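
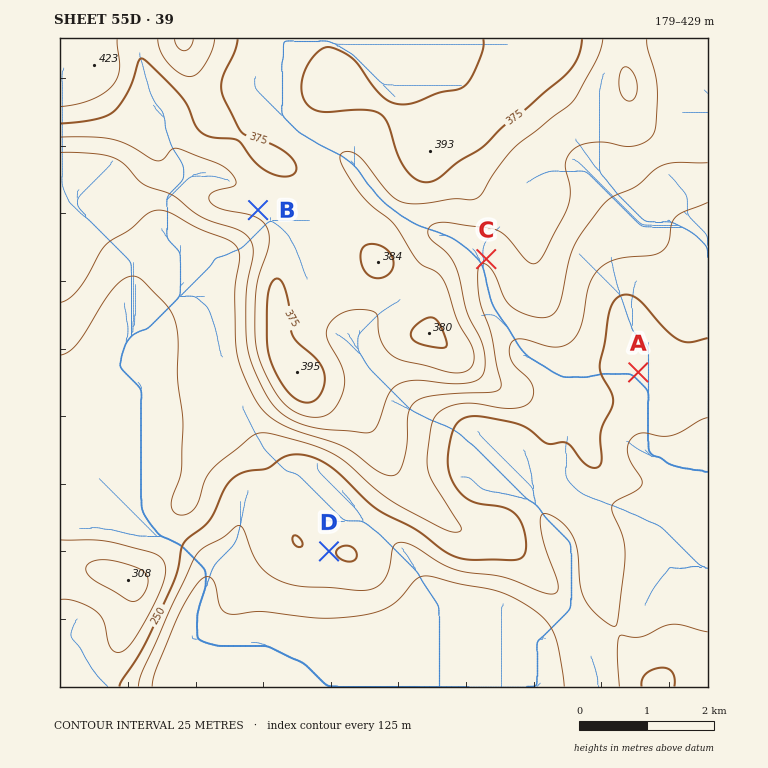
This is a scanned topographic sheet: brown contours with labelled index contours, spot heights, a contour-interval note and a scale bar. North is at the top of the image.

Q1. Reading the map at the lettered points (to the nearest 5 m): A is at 235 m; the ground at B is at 350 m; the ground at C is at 300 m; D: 250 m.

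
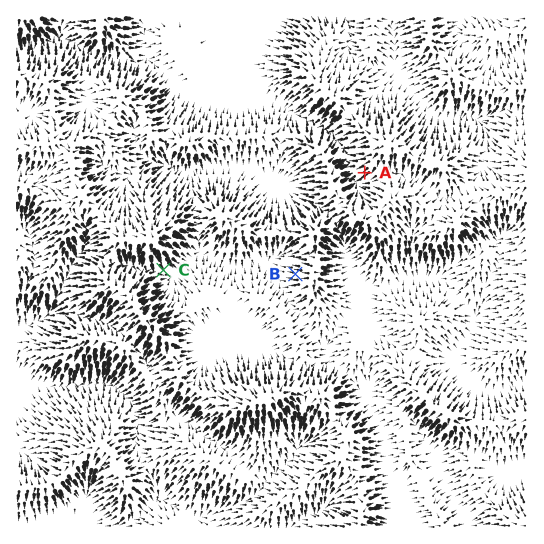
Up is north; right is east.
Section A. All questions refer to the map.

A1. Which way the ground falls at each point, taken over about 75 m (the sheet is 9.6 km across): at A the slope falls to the SW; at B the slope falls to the W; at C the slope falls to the SE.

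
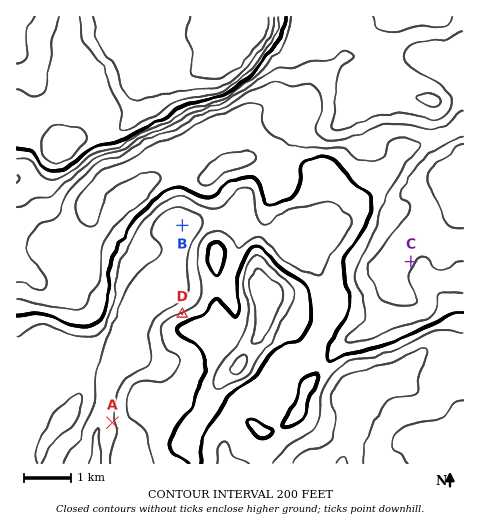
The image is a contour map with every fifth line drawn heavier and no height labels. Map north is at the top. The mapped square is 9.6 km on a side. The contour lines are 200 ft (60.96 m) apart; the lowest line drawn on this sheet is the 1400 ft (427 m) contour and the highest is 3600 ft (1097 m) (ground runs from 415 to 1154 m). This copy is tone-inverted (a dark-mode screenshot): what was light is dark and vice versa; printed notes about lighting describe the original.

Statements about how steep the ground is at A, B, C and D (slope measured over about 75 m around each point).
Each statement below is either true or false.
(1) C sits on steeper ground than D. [false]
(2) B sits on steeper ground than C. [false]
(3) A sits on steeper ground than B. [true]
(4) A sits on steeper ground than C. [true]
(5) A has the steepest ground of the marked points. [false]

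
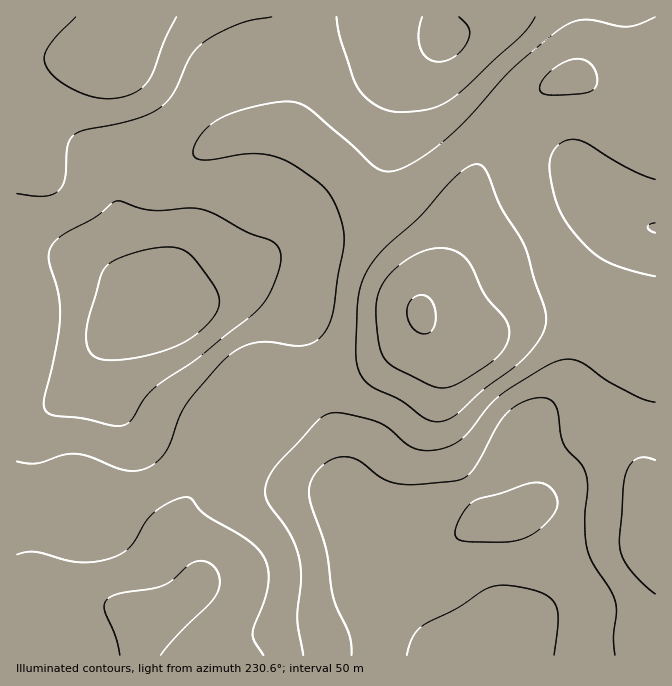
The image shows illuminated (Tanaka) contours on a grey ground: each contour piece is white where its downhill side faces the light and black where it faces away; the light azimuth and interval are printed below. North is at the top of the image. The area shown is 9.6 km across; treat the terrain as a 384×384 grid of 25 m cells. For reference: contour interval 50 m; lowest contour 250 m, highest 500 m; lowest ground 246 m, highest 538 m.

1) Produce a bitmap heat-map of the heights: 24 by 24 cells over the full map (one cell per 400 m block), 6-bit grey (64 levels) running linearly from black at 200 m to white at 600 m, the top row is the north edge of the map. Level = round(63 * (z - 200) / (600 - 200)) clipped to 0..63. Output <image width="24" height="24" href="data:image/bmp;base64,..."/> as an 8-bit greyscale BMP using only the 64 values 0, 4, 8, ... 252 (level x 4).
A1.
<image width="24" height="24" href="data:image/bmp;base64,Qk12BgAAAAAAADYEAAAoAAAAGAAAABgAAAABAAgAAAAAAEACAAATCwAAEwsAAAABAAAAAAAAAAAAAAEBAQACAgIAAwMDAAQEBAAFBQUABgYGAAcHBwAICAgACQkJAAoKCgALCwsADAwMAA0NDQAODg4ADw8PABAQEAAREREAEhISABMTEwAUFBQAFRUVABYWFgAXFxcAGBgYABkZGQAaGhoAGxsbABwcHAAdHR0AHh4eAB8fHwAgICAAISEhACIiIgAjIyMAJCQkACUlJQAmJiYAJycnACgoKAApKSkAKioqACsrKwAsLCwALS0tAC4uLgAvLy8AMDAwADExMQAyMjIAMzMzADQ0NAA1NTUANjY2ADc3NwA4ODgAOTk5ADo6OgA7OzsAPDw8AD09PQA+Pj4APz8/AEBAQABBQUEAQkJCAENDQwBEREQARUVFAEZGRgBHR0cASEhIAElJSQBKSkoAS0tLAExMTABNTU0ATk5OAE9PTwBQUFAAUVFRAFJSUgBTU1MAVFRUAFVVVQBWVlYAV1dXAFhYWABZWVkAWlpaAFtbWwBcXFwAXV1dAF5eXgBfX18AYGBgAGFhYQBiYmIAY2NjAGRkZABlZWUAZmZmAGdnZwBoaGgAaWlpAGpqagBra2sAbGxsAG1tbQBubm4Ab29vAHBwcABxcXEAcnJyAHNzcwB0dHQAdXV1AHZ2dgB3d3cAeHh4AHl5eQB6enoAe3t7AHx8fAB9fX0Afn5+AH9/fwCAgIAAgYGBAIKCggCDg4MAhISEAIWFhQCGhoYAh4eHAIiIiACJiYkAioqKAIuLiwCMjIwAjY2NAI6OjgCPj48AkJCQAJGRkQCSkpIAk5OTAJSUlACVlZUAlpaWAJeXlwCYmJgAmZmZAJqamgCbm5sAnJycAJ2dnQCenp4An5+fAKCgoAChoaEAoqKiAKOjowCkpKQApaWlAKampgCnp6cAqKioAKmpqQCqqqoAq6urAKysrACtra0Arq6uAK+vrwCwsLAAsbGxALKysgCzs7MAtLS0ALW1tQC2trYAt7e3ALi4uAC5ubkAurq6ALu7uwC8vLwAvb29AL6+vgC/v78AwMDAAMHBwQDCwsIAw8PDAMTExADFxcUAxsbGAMfHxwDIyMgAycnJAMrKygDLy8sAzMzMAM3NzQDOzs4Az8/PANDQ0ADR0dEA0tLSANPT0wDU1NQA1dXVANbW1gDX19cA2NjYANnZ2QDa2toA29vbANzc3ADd3d0A3t7eAN/f3wDg4OAA4eHhAOLi4gDj4+MA5OTkAOXl5QDm5uYA5+fnAOjo6ADp6ekA6urqAOvr6wDs7OwA7e3tAO7u7gDv7+8A8PDwAPHx8QDy8vIA8/PzAPT09AD19fUA9vb2APf39wD4+PgA+fn5APr6+gD7+/sA/Pz8AP39/QD+/v4A////AFhYVEQ4PEhUXGR4kJyouMjQ0MzEuKyckFhYTEA0NDxIWGR8lKCstLjAyMjEvKycjFhUTERAPDhAUGB4lKisrKiwvMC8uKyYhFxcXFxUTEBEUGB8mKikpKCkrLCwrKCIdGRoaGRgWFBUYGyEnKSkoKCcnJygpJyEbGxwbGhkYFxkcHyQoKikpKSgnJiYoJyEcHR0cHR0bGRkbICUoKSgnJycoKCcoJyIdISAgISIfGxkaHSImJyUiISMnKikoJiMgJCUlJyYiHRkZGh0hIiEdGhwjKionJSMiJSgpKSgkHxoYGRweHRsYFBUcJCgmJCIgIyksLSspJB4aGx0dGhURDg4TGiEjIR4cIyguMTEwLCUfHh8eGRELCQoMEhkdHRsaJCcuMjQ1Mi0nJCIgGhAJCAoMEBYaGxoaJSctMTM0My8rJyUiGxEKCAsPExcbHBscJygsMDEyMS0qKCYiHRUODA0RFRgcHh8gJygqLC0uLisoJyYiHxoVERETFhodICMlJCQmKCkpKSgmJSQhHx0aFhUVGBwfIyUmHh8kJyYkJCQjIyEgHx4dGhcXGh0hIyMiGx4jJiYjICAgIB8fHyAgHhoYGx4gISAeGx0gIiQjIR8eHh4fICMkIh4aGhwfHhwbGxsbGx0gIiEgHx8hJCcoJyQeGhkaGhobGRgWFRYbISQjISEjJykrLCokHRkXFxobGBcWFBQZHyMjIyIlKCotLy8rJB0ZGRscGBgXFRQWGx8gISIlKCsuMDAuKyUfHh8fA=="/>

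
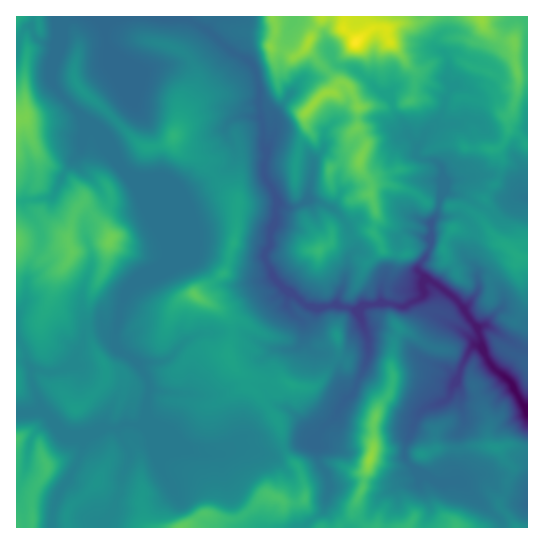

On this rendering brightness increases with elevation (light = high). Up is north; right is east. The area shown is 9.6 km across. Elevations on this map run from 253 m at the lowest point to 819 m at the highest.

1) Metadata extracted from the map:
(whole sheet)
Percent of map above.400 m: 96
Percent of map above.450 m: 87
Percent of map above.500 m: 63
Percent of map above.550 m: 36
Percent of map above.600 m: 19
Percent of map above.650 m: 8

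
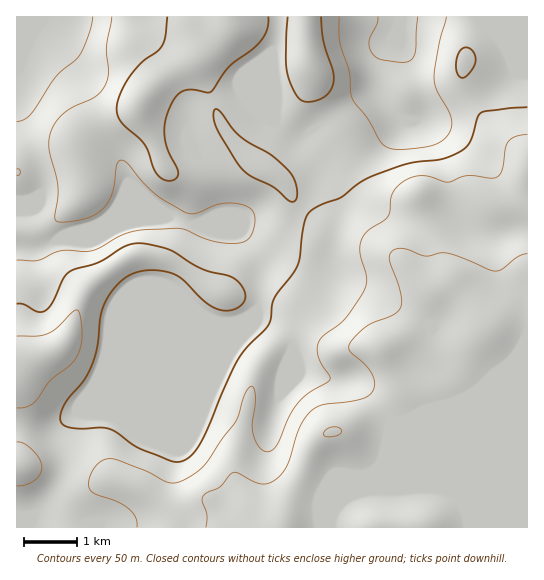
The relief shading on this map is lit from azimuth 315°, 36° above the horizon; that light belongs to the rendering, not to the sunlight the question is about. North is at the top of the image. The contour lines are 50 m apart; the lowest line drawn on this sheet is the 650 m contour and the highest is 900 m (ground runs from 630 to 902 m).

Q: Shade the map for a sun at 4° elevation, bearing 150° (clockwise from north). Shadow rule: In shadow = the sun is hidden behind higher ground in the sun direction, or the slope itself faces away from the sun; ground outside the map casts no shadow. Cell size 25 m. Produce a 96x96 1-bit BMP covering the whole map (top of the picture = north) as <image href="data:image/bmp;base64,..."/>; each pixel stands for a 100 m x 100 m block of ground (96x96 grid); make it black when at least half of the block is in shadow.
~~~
<image width="96" height="96" href="data:image/bmp;base64,Qk2+BAAAAAAAAD4AAAAoAAAAYAAAAGAAAAABAAEAAAAAAIAEAAATCwAAEwsAAAIAAAAAAAAA////AAAAAAAAAAAAAAAAAAAAAAAAAAAAAAAAAAAAAAAAAAAAAAAAAOBAAAAAAAAAAAAAAfDgAAAAAAAAAAAAAMAAAAAAAAAAAAAAAAAAAAAAAAADwACAAAAAAAAAAAAH8AHAAAAAAAAAAAAP+APgAAAAAAAAAAAP/APwAAAAAAAAAAH//APwAAAAAAAAAAf//gfwAAAAAAAAAw///wf4AAAAAAAAB8///wf4AAAAAAAAB9///wf8AAAAAAAAB9///4f8AAAAAAAAD55//4f+AAAAAAAAD4h//4f/AAAAAAAADwA//4P/gAAAAAAADgAf/4P/wAAAAAAAAAAP/4P/+AAAAAAAAAAD/4P//gAAAAAAAAAB/4P//4AAAAAAAAAA/8H//8AAAAAAAAAA/8H//+AAAAAAAAAAP+H//+AAAAAAAAAAD+H//8AAAAAAAAAAB+H//4AAAAAAAAAAB/H//wAAAAAAAAAAA/H/+AAAAAAAAAAAA/j/wAAAAAAAAAAAA/j/gAAAAAAAAAAAAfz/AAAAAAAAAAAAAf5+AAAAAAD+AAAAAP88fgAAAAD/AAAAAP8A/+AAAAD/gAAAAH+A//AAAAD/wAAAAB8B//wAAAD/wAAAAA8B//4AAAD/wAAAAAAB//wAAAD/4AAAAAAB//gAAAD/4AAAAAAB//gAAAD/4AAAAAAB//AAAAD/4AAAAAAA/+AAAAB/8AAAAAAA/+AAAAB/+AAAAADA/8AAAAA//AAAAADA/4AAAAD//gAAAADA/wAAAAD//4AAAAAAfgAAAAD//8AAAAAAOAAAAAD//+AAAwAAAAAAADz///gAB8AAAAAAAD/////4D8AAAA4AAH8////+D4AAAH8AAD8P///+AAAAAf+AAD4H///+AAAAA/8AAAwD///8AAAAA/8AAAAAH//4AAAAA/4AAAAAA//gAAAAA/wAAAAAAf+AAAAAA/gAAAAAAHwAAAAAA/AAAAAAAAAAAAAAA+AAAAAAAAAAAAAAA+8AAAAAAAAAAAAAA//AAAAAAAAAAAAAAf/wAAAAAAAAAAAAAH/8AAAAAAAAAAAAAH///AAAAAAAAAAAAH///gAAAAAAAAAAAH///gAAAAAAAAAAAH///AAAAAAAAAAAAH///AAAAAAAAAAAAH///AYAAAAAAAAAAH///A+IAAAAAAAAAH///B/+AAAAAAAAAH///D//AAAAAAAAAH//+H9/gAAAAAAAAH//8H9/wAAAAAAAAH//wP9/4AAAAAAAAH//gP9///AAAAAAAP//APx///gAAAAAAP/8APh///wAAAAAAP/wAHA///4AAAAAAHwAAAA///8AAAAAAHAAAAA///8AAAAAAAAGAAAf//8AAAAAAAAPAAAAH/4AAAAAAAAfgAAAH/gAAAAAAAAfgAAAH+AAAAAAAAAfwAAAH8AAAAAAAAAfwAAAH8AAAAAAAAAf4AAAH+AAAAAAAAAf4AAAH+AAAAAAAAA/8AAAH/AAAAAAAAA/4AAAP+AAAAAAAAA/4AAAP+AAAAAAAAA/wAA="/>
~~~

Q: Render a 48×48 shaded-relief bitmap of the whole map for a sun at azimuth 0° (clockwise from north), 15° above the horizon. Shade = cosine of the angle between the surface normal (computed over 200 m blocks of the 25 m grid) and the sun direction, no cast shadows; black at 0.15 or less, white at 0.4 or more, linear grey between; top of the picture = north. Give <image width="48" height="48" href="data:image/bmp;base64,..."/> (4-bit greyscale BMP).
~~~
<image width="48" height="48" href="data:image/bmp;base64,Qk32BAAAAAAAAHYAAAAoAAAAMAAAADAAAAABAAQAAAAAAIAEAAATCwAAEwsAABAAAAAAAAAAAAAAABEREQAiIiIAMzMzAERERABVVVUAZmZmAHd3dwCIiIgAmZmZAKqqqgC7u7sAzMzMAN3d3QDu7u4A////AGZ3ZmZmZVZ3Znd3eIh3d3mqqqqph3d3d2ZnZmVVVVZ3Znd3iIh3d3iqqqqph3d3dzRWdlRERGeYd3d4mZh2d3iZmZmZh3d3dxJGd2VEVoq7uYeJqqh2Z3d3d3d3d3d3dyJGeHdmibze7KiJu7l1ZmZnd3d3d3d3d1VniIiZvd3e7bmau7p1VVVmd3d3d3d3d5mYiJqs3ty7zLqaq7p1Q0RWd3d3d3d3d6qpiau826l3m7upmqqGQzRWd3d3d3d3d5mYmavLqHd3ebupiJqoZVVmZ3d3d3d3d3ZniZqpd3d3eKqYd5q7qYh3d3d3d3d3d0RFeIh3d3d3d5mHZ4rN3cuYdmZnd3d3dzM0Vnd3d3d3d4mHZorO/+25dmZmZnd3dzQzNGd3d3d3d3mYdni97t25dmZmZmd3d1RCIkZ3d3d3d3mpdmeaqpmHZnd3ZmZ3d2VCETZ3d3d3d3eqhmd3ZUREVnd3dmZmd3ZTIjV3d3d3d3ebl2ZmUyIjRmZ3ZlVWZ5mGQ0V3d3d3d3eKuXZmZlRFZmZ3dmVVZ8zLhlVnd3d3d3d4uodnmqmJh3d3d2VVZt3tuGZnd3d3d3Z3mpd4q8y7qYd3d3dmZrzMuWVnd3d3dmVWeId4mru7updmZ3iId5mauWRXd3d3ZUNFZ3d4maq6mHZVZ4iYh4iJqXRGd3d2VEVWeIiIiJmph2ZVZ4iYh5mImpY0VmZlVniIiZmIiIiHdmZ3d4iId7upq8pjNERFaJqpmZmHd3dmVWeIiIiYd8y7zf62MzRXmru6mIh3ZmVVVniZmaqpiKqr3v/8l3iau8y6h3d2ZmZWeJmZq7u6qmZ4qqvv/t3cy7qqh2Z2Znd4qqmZu7qqq2ZmZmec//7bqYiIh2Z3d3iau6maqph3iYiGQ0Vnmqqodnd3d2Znd4mqqoiJmHZVZ4iHUiNWd3ZURFZlVVVniImZh2Z4h2VWZmZ3ZUNGd2MSIzMzM0VniIiZh2Z3d2Z3dlZmZmZWdiACMyIhEkZ3iIiZqpmIh3iZdlVmZ3dmZAEkVEMyNFd3eIiazd3LqZqpdndlZnd2UyRnZlVFVniHd4ib3v/+zLuodohlZndlQ0eIdmVmeIiHd3iaz///7cqHeKh2Z3dkI1d3dmZniIiId3eJvf//7Kh3mqmHd3ZTEld3ZmZ4iId3d3eJq83cupiJq6qZmHZSElZmZmd4h3ZWd3iZqZmZiIiazKqqqZdkNFVmZmd4d3ZUVomqmGZmVWirzImqqqmHZlVWZneHd3ZTNXm6hlVDNGiqu4iaq7qpmGVVVWd3d3ZDI2ipdmZTNGeJmneJqqqZqodURFZ3d2VDNGeHd4dkRWZ3iHeImZh4mphkM0RWd2VEV4h3eJmGZmZnd3d4iYdmeJmGVEM0ZmZWiZmHiJiId2Z3d3d4iIdmeIiHdlMiRmZ3mZmHeIeIiIiHd3d3iIh3eIh3d2QyNWd4iId3d3d4mZmHd3d3eIiIiId3d2VVRWd3d3ZmZ3d4mZh3d3d3d4iIiId2d2ZmVmd3d2ZmZnd4mZh3dw=="/>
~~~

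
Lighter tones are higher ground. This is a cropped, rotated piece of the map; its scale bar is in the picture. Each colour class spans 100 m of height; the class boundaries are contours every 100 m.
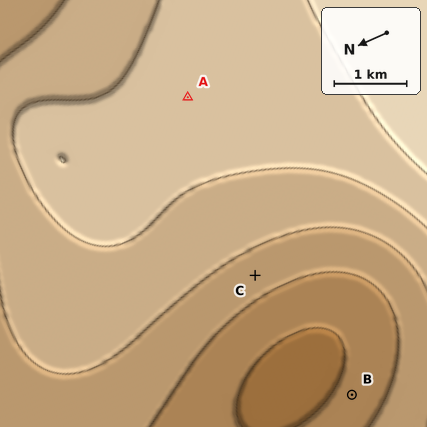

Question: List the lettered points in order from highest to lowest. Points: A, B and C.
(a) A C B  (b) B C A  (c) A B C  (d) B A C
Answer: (a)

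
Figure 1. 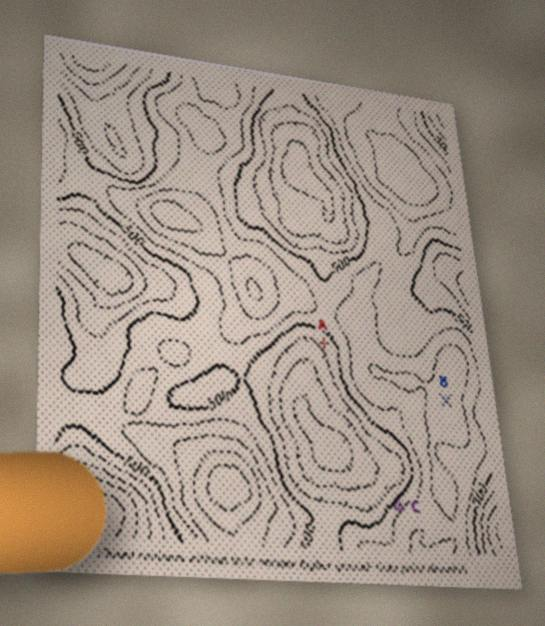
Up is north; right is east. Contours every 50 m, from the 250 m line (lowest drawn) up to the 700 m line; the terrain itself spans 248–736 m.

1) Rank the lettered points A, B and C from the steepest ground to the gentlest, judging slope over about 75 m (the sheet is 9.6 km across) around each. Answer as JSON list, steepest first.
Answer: ["C", "A", "B"]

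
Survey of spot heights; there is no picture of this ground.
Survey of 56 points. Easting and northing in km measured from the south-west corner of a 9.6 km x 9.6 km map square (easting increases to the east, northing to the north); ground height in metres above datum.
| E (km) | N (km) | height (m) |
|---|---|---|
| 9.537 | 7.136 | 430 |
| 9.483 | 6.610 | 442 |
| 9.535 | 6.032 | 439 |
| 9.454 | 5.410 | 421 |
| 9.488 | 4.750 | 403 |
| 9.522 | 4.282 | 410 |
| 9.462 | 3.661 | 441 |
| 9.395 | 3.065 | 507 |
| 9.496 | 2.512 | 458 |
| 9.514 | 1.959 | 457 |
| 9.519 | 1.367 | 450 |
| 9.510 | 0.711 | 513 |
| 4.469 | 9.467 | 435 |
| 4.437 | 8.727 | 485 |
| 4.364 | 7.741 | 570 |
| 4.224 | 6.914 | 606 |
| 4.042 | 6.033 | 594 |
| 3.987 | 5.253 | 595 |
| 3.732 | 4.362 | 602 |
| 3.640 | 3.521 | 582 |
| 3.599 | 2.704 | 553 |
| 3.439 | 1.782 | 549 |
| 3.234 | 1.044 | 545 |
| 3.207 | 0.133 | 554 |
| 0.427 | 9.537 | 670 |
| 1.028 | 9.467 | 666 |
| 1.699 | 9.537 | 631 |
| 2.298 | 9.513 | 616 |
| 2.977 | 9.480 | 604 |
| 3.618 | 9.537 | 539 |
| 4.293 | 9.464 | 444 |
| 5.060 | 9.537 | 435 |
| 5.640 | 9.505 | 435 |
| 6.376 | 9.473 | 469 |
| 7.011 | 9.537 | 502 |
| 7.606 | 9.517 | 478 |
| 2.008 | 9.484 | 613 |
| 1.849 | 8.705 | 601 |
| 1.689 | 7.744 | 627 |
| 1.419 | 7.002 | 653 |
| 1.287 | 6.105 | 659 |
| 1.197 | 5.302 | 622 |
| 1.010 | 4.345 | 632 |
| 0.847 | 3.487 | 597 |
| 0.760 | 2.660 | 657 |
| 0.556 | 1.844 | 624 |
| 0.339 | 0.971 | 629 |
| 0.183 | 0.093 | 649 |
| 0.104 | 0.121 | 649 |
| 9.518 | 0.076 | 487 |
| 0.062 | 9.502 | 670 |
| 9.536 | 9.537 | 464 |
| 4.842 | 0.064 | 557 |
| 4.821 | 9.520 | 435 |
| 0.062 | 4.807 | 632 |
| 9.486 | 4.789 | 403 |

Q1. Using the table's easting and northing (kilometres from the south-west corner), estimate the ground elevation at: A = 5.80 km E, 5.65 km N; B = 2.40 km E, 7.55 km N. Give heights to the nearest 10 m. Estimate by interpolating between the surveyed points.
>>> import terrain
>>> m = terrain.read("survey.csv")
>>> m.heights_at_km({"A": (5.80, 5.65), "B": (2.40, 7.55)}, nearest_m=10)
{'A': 510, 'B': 620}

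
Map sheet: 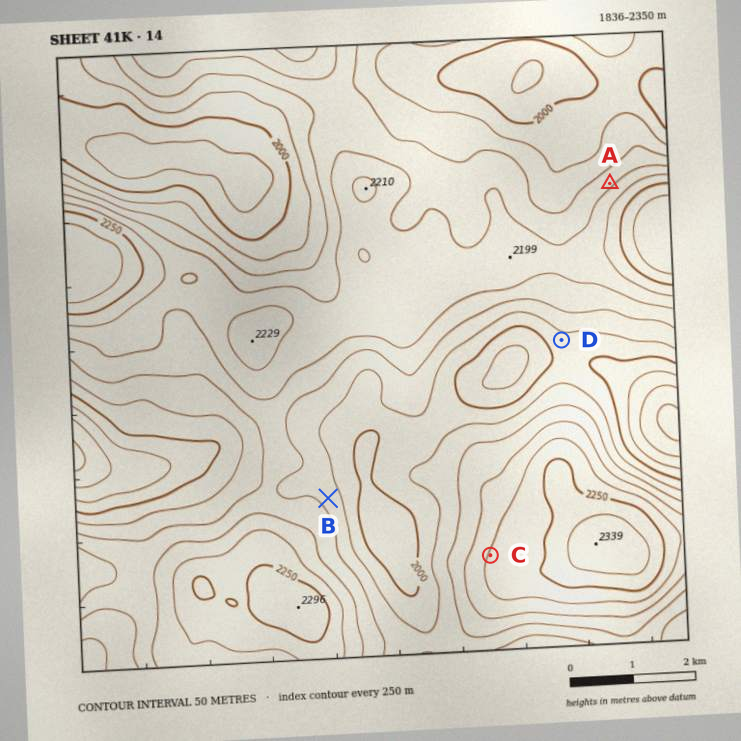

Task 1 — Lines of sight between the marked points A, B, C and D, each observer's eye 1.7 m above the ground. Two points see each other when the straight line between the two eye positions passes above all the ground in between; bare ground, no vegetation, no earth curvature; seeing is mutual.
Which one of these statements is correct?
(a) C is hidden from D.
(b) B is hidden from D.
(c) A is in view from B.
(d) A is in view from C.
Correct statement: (a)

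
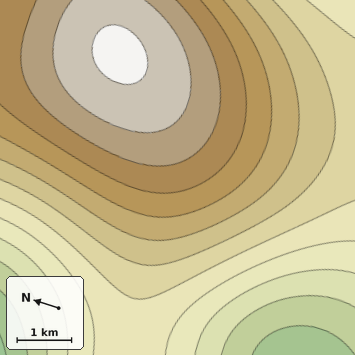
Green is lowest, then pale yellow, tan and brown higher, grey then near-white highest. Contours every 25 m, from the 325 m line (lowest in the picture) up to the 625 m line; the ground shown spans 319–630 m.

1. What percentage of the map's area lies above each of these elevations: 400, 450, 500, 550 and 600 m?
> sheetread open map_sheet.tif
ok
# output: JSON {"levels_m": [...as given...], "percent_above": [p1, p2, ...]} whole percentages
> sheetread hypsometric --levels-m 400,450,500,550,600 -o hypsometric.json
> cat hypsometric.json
{"levels_m": [400, 450, 500, 550, 600], "percent_above": [89, 73, 50, 32, 12]}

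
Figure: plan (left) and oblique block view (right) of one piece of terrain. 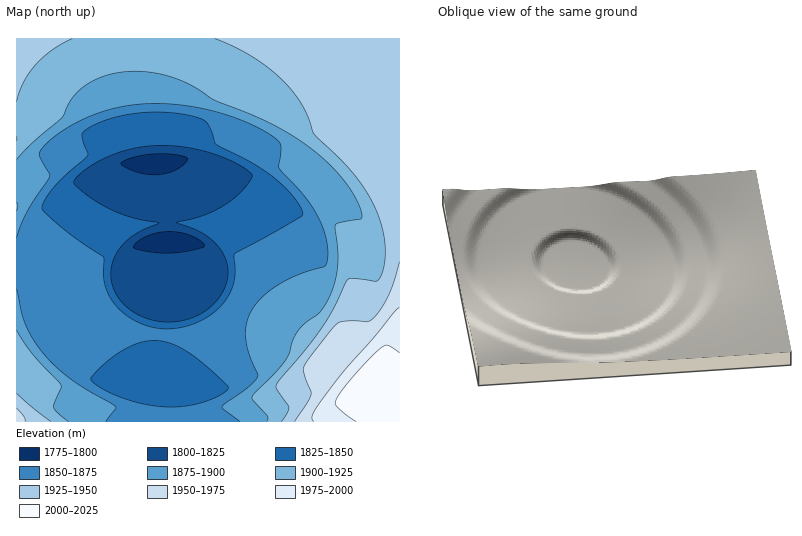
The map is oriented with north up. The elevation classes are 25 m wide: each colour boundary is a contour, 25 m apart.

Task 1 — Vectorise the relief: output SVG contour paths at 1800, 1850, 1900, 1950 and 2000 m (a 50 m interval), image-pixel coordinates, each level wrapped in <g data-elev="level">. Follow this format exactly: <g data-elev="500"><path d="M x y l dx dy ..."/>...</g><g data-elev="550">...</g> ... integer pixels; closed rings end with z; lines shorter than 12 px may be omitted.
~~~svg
<g data-elev="1800"><path d="M154 253l-18-4-3-3 6-6 9-4 20-5 12 1 11 4 9 4 5 6-3 2-20 4z"/><path d="M148 175l-16-5-11-6 3-4 8-2 22-4 21 0 13 4-5 8-11 5-12 3z"/></g><g data-elev="1850"><path d="M160 407l-22-4-22-7-20-12-5-4 0-2 15-16 18-13 18-7 16-1 14 3 18 9 20 16 18 19-2 4-6 4-20 7-20 4z"/><path d="M160 329l-12-3-10-4-10-6-10-7-8-11-5-12-2-10 1-19-38-26-17-15-7-8 3-8 9-14 34-30-6-18 2-6 9-6 15-7 16-4 19-3 36 2 15 2 11 5 5 7 6 16 36 19 22 15 19 18 7 10 3 8-1 2-9 6-59 32 1 20-2 12-8 14-11 12-12 8-14 6-16 3z"/></g><g data-elev="1900"><path d="M68 422l-10-8-4-6 7-20 0-4-28-30-17-24"/><path d="M16 160l18-18 28-24 10-20 12-12 12-6 12-5 16-3 14-1 22 3 20 6 15 8 20 12 55 23 34 21 30 24 12 14 8 14 6 13 2 9-2 1-24 6 2 27 0 14-4 17-6 16-8 14-21 17-5 8-5 16-4 6-33 36 1 4 15 16-1 6"/></g><g data-elev="1950"><path d="M25 422l-1-6-8-8"/><path d="M400 262l-11 32-7 12-8 11-6 5-20-1-10 2-31 39-4 8 8 24-4 8-12 20"/></g><g data-elev="2000"><path d="M399 353l-11-8-6 2-24 23-20 26-3 6 1 4 10 8 10 8"/></g>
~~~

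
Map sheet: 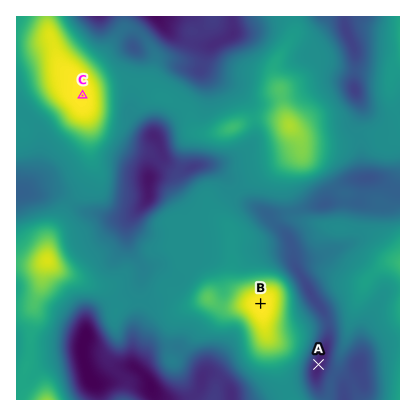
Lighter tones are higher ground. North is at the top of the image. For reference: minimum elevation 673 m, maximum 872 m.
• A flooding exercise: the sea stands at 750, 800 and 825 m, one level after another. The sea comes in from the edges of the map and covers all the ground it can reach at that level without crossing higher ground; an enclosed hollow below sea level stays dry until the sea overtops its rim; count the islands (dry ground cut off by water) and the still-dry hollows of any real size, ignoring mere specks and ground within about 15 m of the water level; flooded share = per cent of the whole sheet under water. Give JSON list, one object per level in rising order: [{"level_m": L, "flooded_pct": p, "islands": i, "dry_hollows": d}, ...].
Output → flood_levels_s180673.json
[{"level_m": 750, "flooded_pct": 26, "islands": 0, "dry_hollows": 1}, {"level_m": 800, "flooded_pct": 86, "islands": 2, "dry_hollows": 0}, {"level_m": 825, "flooded_pct": 92, "islands": 3, "dry_hollows": 0}]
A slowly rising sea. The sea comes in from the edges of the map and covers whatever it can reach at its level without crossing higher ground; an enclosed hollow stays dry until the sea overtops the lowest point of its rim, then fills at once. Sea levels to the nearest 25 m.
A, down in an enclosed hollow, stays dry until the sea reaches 725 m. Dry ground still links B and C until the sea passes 775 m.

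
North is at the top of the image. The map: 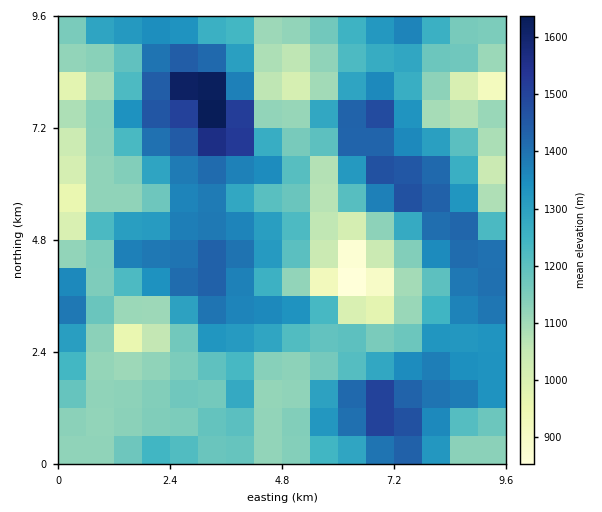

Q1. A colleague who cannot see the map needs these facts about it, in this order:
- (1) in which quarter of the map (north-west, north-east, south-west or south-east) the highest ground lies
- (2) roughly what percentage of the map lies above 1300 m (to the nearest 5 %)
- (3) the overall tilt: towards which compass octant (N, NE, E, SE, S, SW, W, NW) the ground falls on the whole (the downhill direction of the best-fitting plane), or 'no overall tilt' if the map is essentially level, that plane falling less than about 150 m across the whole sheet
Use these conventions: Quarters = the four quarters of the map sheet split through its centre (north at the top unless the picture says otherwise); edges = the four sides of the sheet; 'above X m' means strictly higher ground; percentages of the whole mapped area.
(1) The highest ground is in the north-west quarter.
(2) About 40 % of the map lies above 1300 m.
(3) No overall tilt - high and low ground are spread across the sheet.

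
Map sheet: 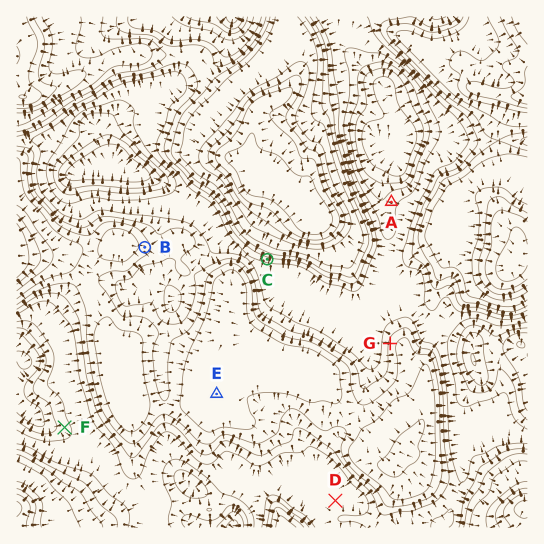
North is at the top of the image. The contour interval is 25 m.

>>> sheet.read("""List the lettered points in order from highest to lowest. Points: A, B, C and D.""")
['B', 'C', 'D', 'A']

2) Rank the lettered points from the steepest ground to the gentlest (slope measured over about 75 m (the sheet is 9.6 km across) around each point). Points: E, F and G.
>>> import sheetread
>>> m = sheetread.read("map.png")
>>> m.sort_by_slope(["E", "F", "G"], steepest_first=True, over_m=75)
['G', 'F', 'E']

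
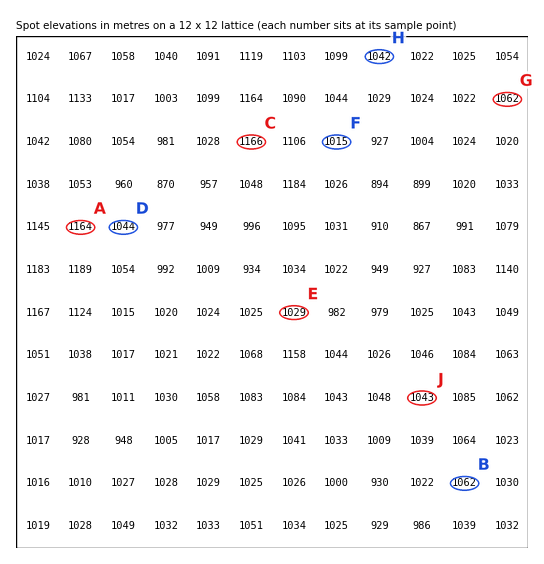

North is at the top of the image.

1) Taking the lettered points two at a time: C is above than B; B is below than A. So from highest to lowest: C A B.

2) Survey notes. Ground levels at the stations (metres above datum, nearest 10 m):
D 1040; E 1030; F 1010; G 1060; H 1040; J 1040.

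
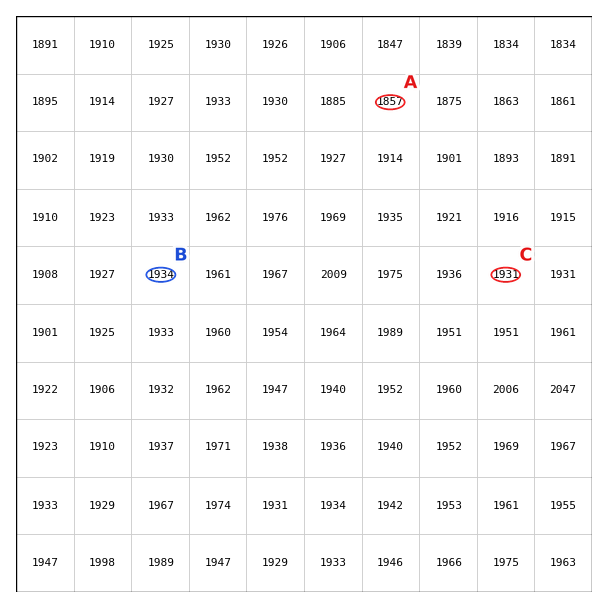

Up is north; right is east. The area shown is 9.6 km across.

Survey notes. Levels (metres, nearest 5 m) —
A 1855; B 1935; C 1930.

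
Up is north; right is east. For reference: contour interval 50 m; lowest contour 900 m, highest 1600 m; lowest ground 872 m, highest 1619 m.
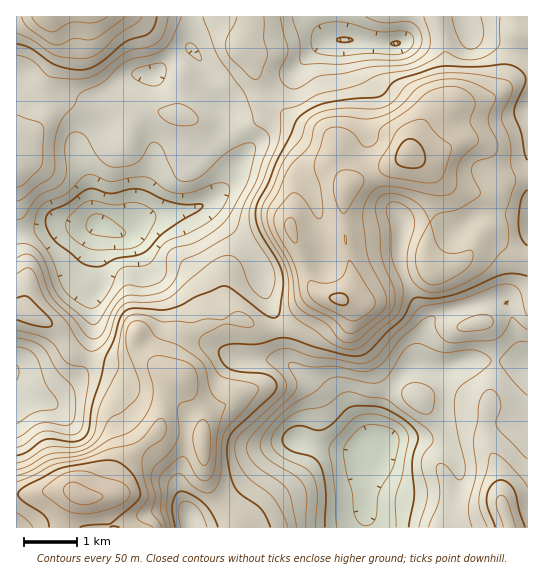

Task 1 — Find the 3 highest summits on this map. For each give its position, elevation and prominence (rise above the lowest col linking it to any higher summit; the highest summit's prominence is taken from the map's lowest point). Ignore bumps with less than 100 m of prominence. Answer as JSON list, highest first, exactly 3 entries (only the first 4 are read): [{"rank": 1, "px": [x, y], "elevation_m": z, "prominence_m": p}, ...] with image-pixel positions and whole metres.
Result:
[{"rank": 1, "px": [79, 495], "elevation_m": 1619, "prominence_m": 747}, {"rank": 2, "px": [409, 154], "elevation_m": 1525, "prominence_m": 258}, {"rank": 3, "px": [505, 511], "elevation_m": 1315, "prominence_m": 213}]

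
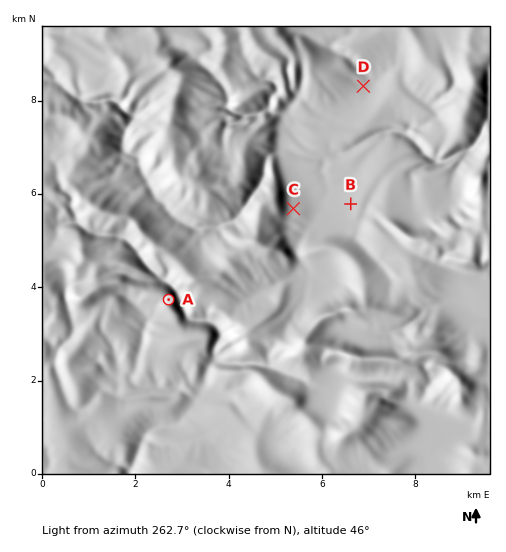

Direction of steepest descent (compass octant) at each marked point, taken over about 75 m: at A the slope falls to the E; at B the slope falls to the W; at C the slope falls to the E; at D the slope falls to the SE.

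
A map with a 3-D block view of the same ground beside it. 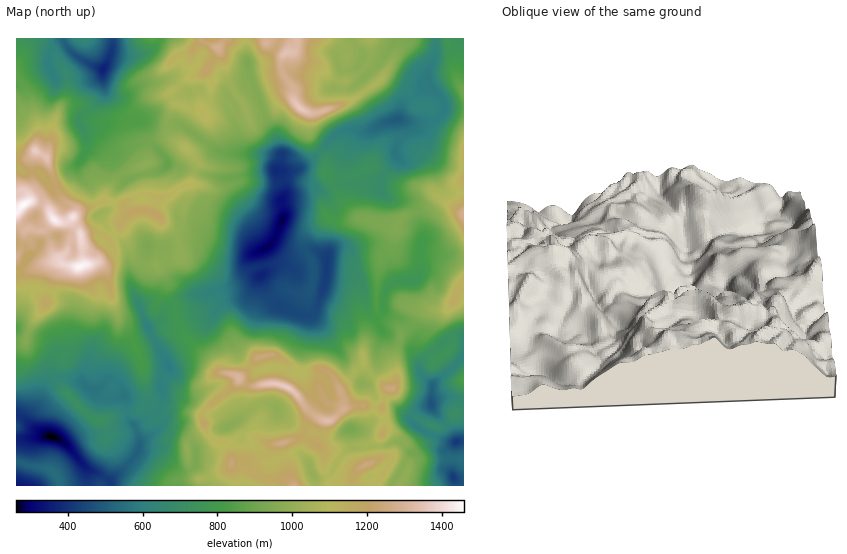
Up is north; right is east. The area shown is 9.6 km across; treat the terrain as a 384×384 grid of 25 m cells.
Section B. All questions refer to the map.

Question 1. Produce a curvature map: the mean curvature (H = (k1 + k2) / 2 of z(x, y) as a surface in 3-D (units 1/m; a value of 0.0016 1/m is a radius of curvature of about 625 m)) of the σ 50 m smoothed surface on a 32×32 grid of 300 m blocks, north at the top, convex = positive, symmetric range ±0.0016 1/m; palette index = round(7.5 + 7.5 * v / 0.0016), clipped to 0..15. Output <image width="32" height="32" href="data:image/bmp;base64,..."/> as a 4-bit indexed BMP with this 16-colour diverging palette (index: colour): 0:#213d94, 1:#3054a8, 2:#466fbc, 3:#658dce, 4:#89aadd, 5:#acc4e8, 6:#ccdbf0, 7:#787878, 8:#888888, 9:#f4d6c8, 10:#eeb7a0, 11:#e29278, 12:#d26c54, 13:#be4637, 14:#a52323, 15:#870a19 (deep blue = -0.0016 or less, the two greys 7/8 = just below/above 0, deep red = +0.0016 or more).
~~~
<image width="32" height="32" href="data:image/bmp;base64,Qk12AgAAAAAAAHYAAAAoAAAAIAAAACAAAAABAAQAAAAAAAACAAATCwAAEwsAABAAAAAAAAAAlD0hAKhUMAC8b0YAzo1lAN2qiQDoxKwA8NvMAHh4eACIiIgAyNb0AKC37gB4kuIAVGzSADdGvgAjI6UAGQqHAFW7ZkWJucyafJxwiHSXlkDtyxOWR4V1j5Y7OFf/tMw5Z7QsyTVXpWmGlB3FU4qZN1MAiapVh5qYe6+2QlnbknB1V323OkVfIXhBbPAi4g+sWJf3eKlnnmZXMedP+vFAjHZvhHRZN2T3ZAzITjHfgWWWdidlnDScP7/7GaoG71Bel3poZb0yWfmACn/h1m4NcclYhYfKGIh1j/dHU/SKRLn2Z3N5w3qliod5dlmYLHoJWzVpPaCac29FdiFYlnh3o13WiX04aohINjRjqKhJm+xpsjrbB4Y0h1h4lVp6Pqhvc2iVxCuZVohkmHgqXDIYLn28/uR6qciWeHdqLEyZVWVkyVqGhnqalgOJlgpbmldjg1TUdWJYerZWKYYjR4lFZYmpxT9E5nmlWTWszLqaZFeg9fEL79N5lWhhfJnbrJduzGqH63fHZZeGJFtpZQNapLloVJB6e/2L7GWmlmZs7noB4DtohRRWibUEHbiqc1ZHv/YXhosnyEWFE1aWi2NzWV/LZomHjqN3mTXYKWiXlWg5pwd3ZaUal7w4mRBDZ2VZebkpqnN2nZWllf/nZEKIFYo/uTWLq3lnoo+ir/ZkmRaKGFUNlnpVeVSslRZftGVdlhy1CMvDj0c5qGamdPUzu6daBhUzrZPHBoypSWiMQXmJgLw0ljnJ+B9blUdZWuSH"/>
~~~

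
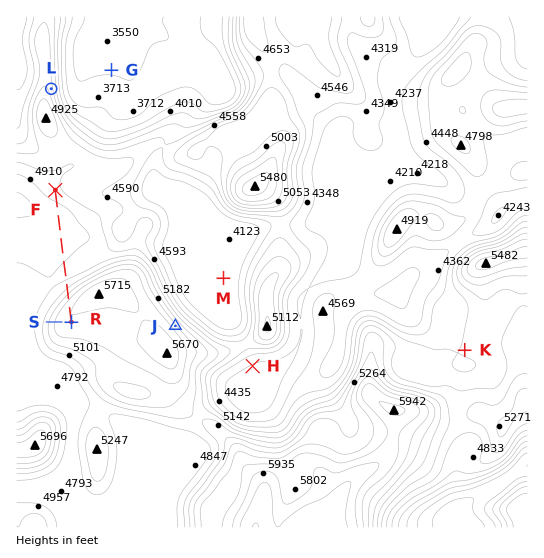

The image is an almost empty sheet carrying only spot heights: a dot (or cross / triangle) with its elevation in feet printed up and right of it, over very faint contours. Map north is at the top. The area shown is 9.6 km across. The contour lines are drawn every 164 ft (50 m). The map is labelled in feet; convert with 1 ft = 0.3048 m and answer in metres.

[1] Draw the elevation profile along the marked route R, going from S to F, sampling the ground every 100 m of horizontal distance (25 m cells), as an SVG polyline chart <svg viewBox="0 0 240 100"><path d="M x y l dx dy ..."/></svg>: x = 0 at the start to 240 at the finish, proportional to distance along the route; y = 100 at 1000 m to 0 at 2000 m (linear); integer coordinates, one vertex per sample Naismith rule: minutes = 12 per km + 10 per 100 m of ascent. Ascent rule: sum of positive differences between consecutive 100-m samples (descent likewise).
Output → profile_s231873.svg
<svg viewBox="0 0 240 100"><path d="M0 31l10-1 9 0 10 2 10 3 9 4 10 5 9 4 10 2 10 1 9 0 10-1 10-1 9-1 10 0 9-1 10 1 10 0 9 1 10-1 10 0 9 0 10 1 9 2 10 1 9 2"/></svg>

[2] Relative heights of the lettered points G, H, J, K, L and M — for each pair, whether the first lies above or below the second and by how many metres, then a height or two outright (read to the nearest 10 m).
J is above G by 520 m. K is above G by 360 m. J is above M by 340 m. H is below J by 310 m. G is below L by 280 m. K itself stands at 1450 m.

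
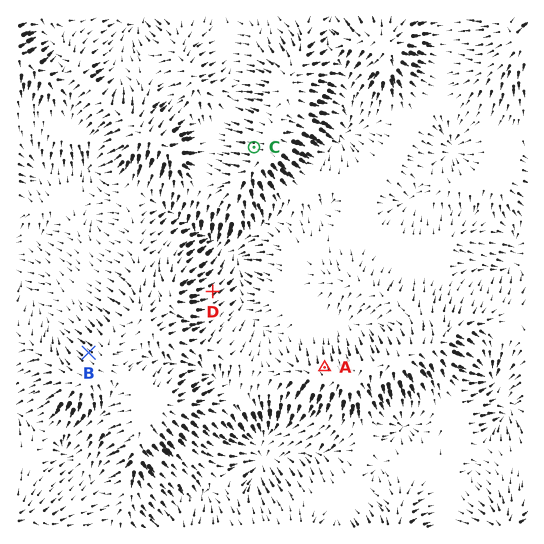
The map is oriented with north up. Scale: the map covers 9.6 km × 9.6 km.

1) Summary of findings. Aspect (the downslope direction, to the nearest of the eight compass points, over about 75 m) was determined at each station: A N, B NW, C W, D NE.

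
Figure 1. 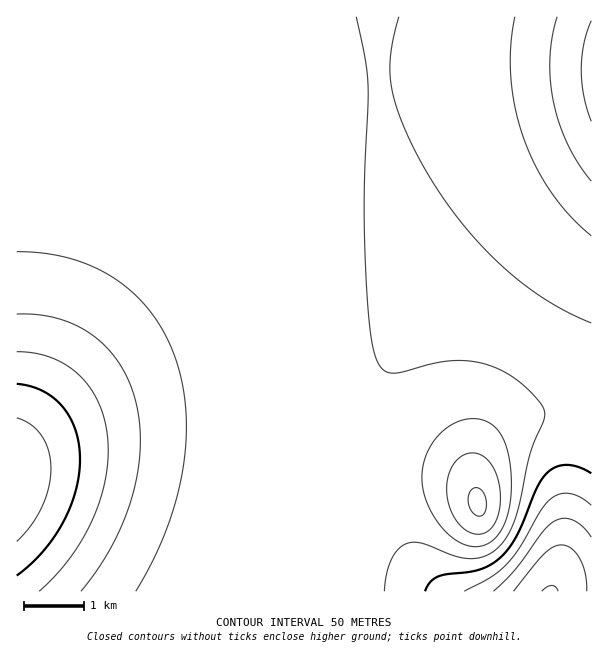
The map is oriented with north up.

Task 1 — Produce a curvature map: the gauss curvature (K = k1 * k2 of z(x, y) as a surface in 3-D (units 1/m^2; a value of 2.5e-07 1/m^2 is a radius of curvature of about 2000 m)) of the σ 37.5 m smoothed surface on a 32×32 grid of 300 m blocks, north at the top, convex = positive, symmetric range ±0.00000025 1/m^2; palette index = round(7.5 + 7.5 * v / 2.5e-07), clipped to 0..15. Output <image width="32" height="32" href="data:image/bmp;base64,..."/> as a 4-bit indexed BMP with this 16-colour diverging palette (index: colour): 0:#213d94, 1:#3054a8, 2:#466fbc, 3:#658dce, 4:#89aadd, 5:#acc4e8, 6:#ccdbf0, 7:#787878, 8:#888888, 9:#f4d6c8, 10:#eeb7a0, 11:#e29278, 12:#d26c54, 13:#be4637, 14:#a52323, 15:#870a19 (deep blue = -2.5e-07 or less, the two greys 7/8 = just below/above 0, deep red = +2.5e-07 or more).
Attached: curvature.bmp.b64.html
<image width="32" height="32" href="data:image/bmp;base64,Qk12AgAAAAAAAHYAAAAoAAAAIAAAACAAAAABAAQAAAAAAAACAAATCwAAEwsAABAAAAAAAAAAlD0hAKhUMAC8b0YAzo1lAN2qiQDoxKwA8NvMAHh4eACIiIgAyNb0AKC37gB4kuIAVGzSADdGvgAjI6UAGQqHAHd3d3d3d3d3iHd3d2ZniZiHd3d3d3d3d4d3d3dmZniYiHd3d3d3d3eHd3d2aJd4iIiHd3d3d3d3d3d3do74d4iIh3d3d3d3d3d3d3ef+Gd3iIh3d3d3d3d3d3d3jKdnd4iId3d3d3d3d3d3d4mGZ3eIiHd3d3d3d3d3d3d3dmd3iIh3d3d3d3d3d3d3d3d3d4iHd3d3d3d3d3d3d3d3d3eIh3d3d3d3d3d3d3d3d3d3h3d3d3d3d3d3d3d3d3d3d3d3d3d3d3d3d4d3d3d3d3d3d3d3d3d3d3eId3d3d3d3d3d3d3d3d3d3iIiId3d3d3d3d3d3d3d3d4iIiIh3d3d3d3d3d3d3d3d4iIiId3d3d3d3d3d3d3d3eIiId3d3d3d3d3d3d3d3d3d3d3d3d3d3d3d3d3d3d3d3d3d3d3d3d3d3d3d3d3d3d3d3d3d3d3d3d3d3d3d3d3d3d3d3d3d3d3d3d3d3d3d3d3d3d3d3d3d3d3d3d3d3d3d3d3d3d3d3d3d3d3d3d3d3d3d3d3d3d3d3d3d3iHd3d3d3d3d3d3d3d3d3eIh3d3d3d3d3d3d3d3d3d4iId3d3d3d3d3d3d3d3d3eIiHd3d3d3d3d4d3d3d3d4iId3d3d3d3d3eHd3d3d3iIiHd3d3d3d3d3d3d3d3eIiIh3d3d3d3d3d3"/>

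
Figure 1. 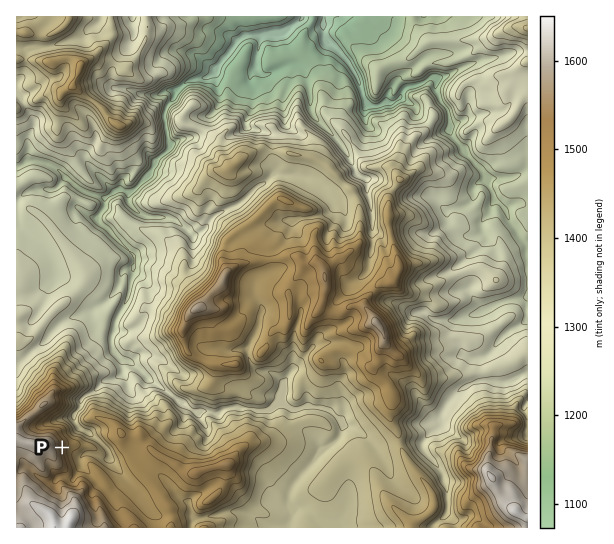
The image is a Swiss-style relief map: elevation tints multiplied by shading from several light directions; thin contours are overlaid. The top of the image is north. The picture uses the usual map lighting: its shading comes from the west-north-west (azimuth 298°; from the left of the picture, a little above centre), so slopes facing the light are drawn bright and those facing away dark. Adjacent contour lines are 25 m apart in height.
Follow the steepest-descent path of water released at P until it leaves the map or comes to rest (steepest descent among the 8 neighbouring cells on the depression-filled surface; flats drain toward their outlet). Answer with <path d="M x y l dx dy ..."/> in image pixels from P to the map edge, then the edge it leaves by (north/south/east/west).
<path d="M62 447l5 0 10 10 4 0 2-3 11 0 7 4 8 1 0-2 1-2-3-6-9-10-1 0-6-5-12-5-5-8 1-7 6-8 0-5 1-3 3-3 10-5 10-9 4 0 6-3 7-7 0-12-4-2 0-2-7-6 0-12 2-2 0-2 2-3 0-9 4-8 3-3 7-15 1-12 3-6 0-8 1-2 0-10-4-6-4-2-15-15-1-3-11-9 0-8 6-7 0-8 9-8 4 0 1-1 4 0 2 1 1-1 8 0 5-5 4-8 11-11 4-8 9-8 0-19-1-1 0-7-1-1 0-11 2-6 7-7 1-7 2 0 10-10 8-2 2-1 9 0 8-5 5-6 2-5 8-8 2-5 4-4 0-3 8-7 18 0 2-2 4 0 7-3 7 0 4-3 9-2 4-3 4-4 0-1"/>
exit: north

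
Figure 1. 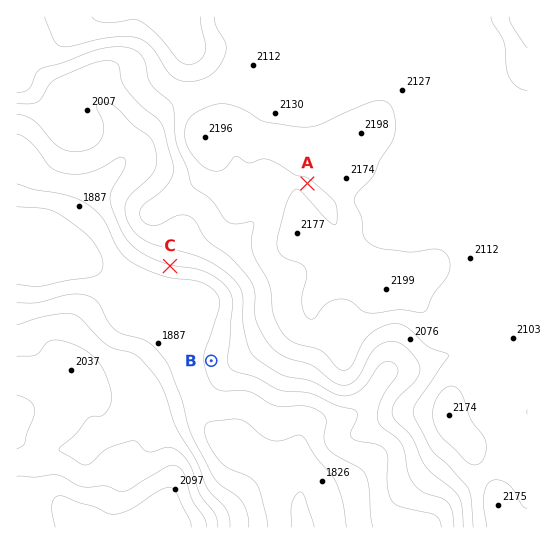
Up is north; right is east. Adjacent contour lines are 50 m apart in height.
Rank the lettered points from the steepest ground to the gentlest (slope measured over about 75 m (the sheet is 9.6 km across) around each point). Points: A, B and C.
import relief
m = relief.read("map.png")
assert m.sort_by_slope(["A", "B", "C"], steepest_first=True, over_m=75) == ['C', 'B', 'A']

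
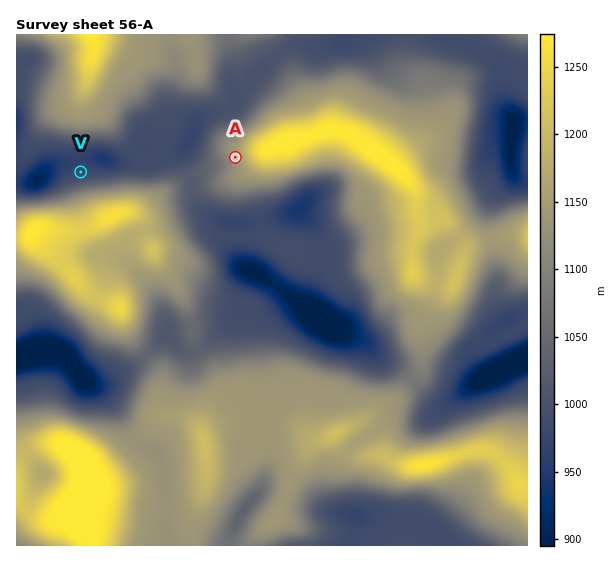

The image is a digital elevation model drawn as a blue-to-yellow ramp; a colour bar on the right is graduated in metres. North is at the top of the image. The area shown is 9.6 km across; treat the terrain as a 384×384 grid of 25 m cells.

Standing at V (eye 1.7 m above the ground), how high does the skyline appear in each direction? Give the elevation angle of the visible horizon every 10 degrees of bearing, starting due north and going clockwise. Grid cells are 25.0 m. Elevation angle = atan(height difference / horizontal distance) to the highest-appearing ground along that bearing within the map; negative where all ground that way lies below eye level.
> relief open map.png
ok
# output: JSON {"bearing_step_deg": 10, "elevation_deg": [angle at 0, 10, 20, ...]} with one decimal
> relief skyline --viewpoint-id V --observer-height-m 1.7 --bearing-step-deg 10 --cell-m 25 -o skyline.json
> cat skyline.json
{"bearing_step_deg": 10, "elevation_deg": [9.0, 8.7, 8.1, 6.9, 4.6, 2.8, 0.7, 1.8, 4.5, 3.2, 4.1, 8.4, 11.7, 14.7, 16.6, 17.7, 17.8, 17.3, 16.5, 15.2, 14.5, 14.1, 13.1, 10.2, 5.6, 0.5, -1.3, -0.8, -0.1, 0.1, 0.4, 1.4, 3.7, 6.2, 7.7, 8.6]}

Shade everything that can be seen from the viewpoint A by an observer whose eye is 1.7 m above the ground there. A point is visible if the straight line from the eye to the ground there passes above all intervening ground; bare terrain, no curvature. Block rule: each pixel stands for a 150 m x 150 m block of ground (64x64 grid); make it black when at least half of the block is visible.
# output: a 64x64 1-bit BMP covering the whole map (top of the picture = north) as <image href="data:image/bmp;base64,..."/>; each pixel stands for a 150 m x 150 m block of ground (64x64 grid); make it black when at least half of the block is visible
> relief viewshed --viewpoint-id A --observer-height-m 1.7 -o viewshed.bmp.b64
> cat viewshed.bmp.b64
<image width="64" height="64" href="data:image/bmp;base64,Qk0+AgAAAAAAAD4AAAAoAAAAQAAAAEAAAAABAAEAAAAAAAACAAATCwAAEwsAAAIAAAAAAAAA////AAAAAAAAAAAAAAAAAAAAAAAAAAAAAA4AAAAAAAAADgAAAAAAAAAOAAAAAAAAAA4AAAAAAAAADgAAAAAAAAAfAAAAAAAAAD4AAAAAAAAAPgAAAAAAAAB+AEAAAAAAAPwA4AAAAAAB/ADgGAAAAA/8AeAeAAAAB/4D4P+AAAAAAAf4/4AAAAAAf/j+AAAAAAH//PwAAAAAAP///AAAAAAA///4AAAAAAB///gAAAAAAH//8AAAAAAAH//gAAAAAAAD/wAAAAAAAAHwAAAAAAAAAcAAAAAAAAADgAAAAAAAAAOAAAAAAAACAwAAAAAAAAYDAAAAAAAABgMAAAAAAAAABgAAAAAAAIAMAAAAAAABgBiAAAAAAAAAGYAAAAAAAAA/AAAAAAAAAH8AAAAAAAAAfgAAAAAAAAD+AAAAAAAAAP4AAAAAADgA/AAAAAAAPAP8AAAAAAD4H/wAAAAAAIB//gAAAAAAgP/+AAAAAACB//+AAAAAAMP///AAAAAA4/f/8AAAAAB/x/88AAAAAH/v/CwAAAAAP//4AAAAAAAT//gAAAAAAAP/8AAAAAAAAP/wAAAAAAAA//AAAAAAAAD/8AAAAAAAAP/4AAAAAAAAf/4AAAAAAAB//wAAAAAAAH//AAAAAAAAf/sAAAAAAAA/+wAAAAAAAD/+AAAAAAAAP/4AAAAAAA=="/>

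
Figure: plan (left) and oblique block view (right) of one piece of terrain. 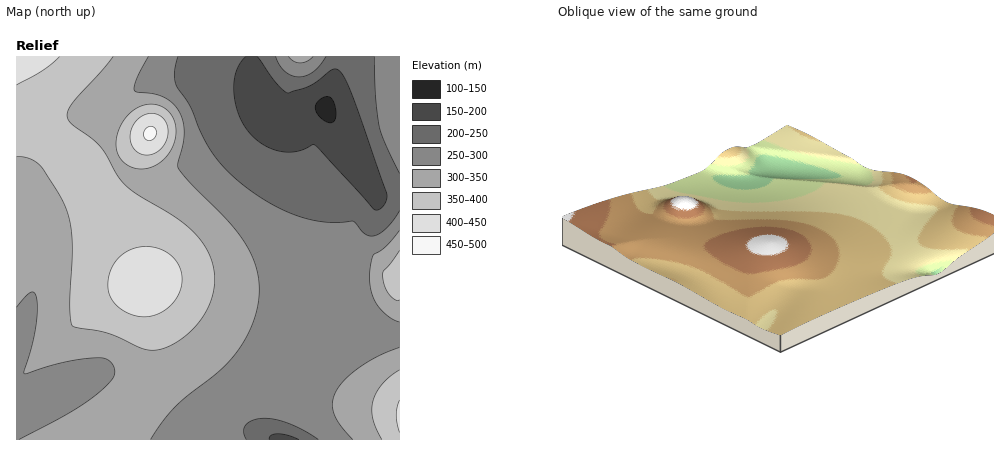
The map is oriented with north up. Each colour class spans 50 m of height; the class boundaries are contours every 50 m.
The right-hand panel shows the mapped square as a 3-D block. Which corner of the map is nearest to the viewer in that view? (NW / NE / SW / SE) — SW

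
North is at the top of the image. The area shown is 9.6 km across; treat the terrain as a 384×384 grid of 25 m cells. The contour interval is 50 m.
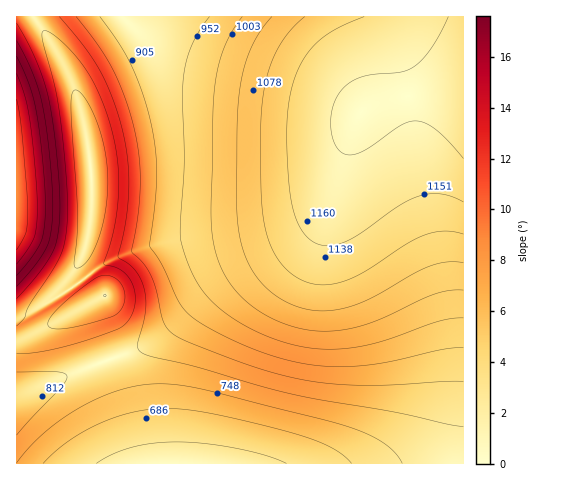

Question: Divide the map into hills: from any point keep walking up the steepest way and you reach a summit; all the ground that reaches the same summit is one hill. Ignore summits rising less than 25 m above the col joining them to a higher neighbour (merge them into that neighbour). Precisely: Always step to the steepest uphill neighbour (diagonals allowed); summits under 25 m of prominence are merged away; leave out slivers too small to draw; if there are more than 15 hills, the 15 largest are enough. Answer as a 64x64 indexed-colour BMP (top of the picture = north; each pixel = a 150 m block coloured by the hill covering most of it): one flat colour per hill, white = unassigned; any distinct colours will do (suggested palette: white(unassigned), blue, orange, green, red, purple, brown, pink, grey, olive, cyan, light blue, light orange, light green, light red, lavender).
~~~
<image width="64" height="64" href="data:image/bmp;base64,Qk12CAAAAAAAAHYAAAAoAAAAQAAAAEAAAAABAAQAAAAAAAAIAAATCwAAEwsAABAAAAAAAAAA////ALR3HwAOf/8ALKAsACgn1gC9Z5QAS1aMAMJ34wB/f38AIr28AM++FwDox64AeLv/AIrfmACWmP8A1bDFADMzMzMzMzMzMRERERERERERERERERERERERERERERERMzMzMzMzMzMxEREREREREREREREREREREREREREREREzMzMzMzMzMzERERERERERERERERERERERERERERERETMzMzMzMzMzERERERERERERERERERERERERERERERERMzMzMzMzMzMREREREREREREREREREREREREREREREREzMzMzMzMzMxERERERERERERERERERERERERERERERETMzMzMzMzMzERERERERERERERERERERERERERERERERMzMzMzMzMzEREREREREREREREREREREREREREREREREzMzMzMzMzMRERERERERERERERERERERERERERERERETMzMzMzMzMxERERERERERERERERERERERERERERERERMzMzMzMzMxEREREREREREREREREREREREREREREREREzMzMzMzMzERERERERERERERERERERERERERERERERETMzMzMzMzMRERERERERERERERERERERERERERERERERMzMzMzMzMREREREREREREREREREREREREREREREREREzMzMzMzMxERERERERERERERERERERERERERERERERETMzMzMzMzERERERERERERERERERERERERERERERERERMzMzMzMzEREREREREREREREREREREREREREREREREREzMzMzMzMRERERERERERERERERERERERERERERERERESIzMzMzMxERERERERERERERERERERERERERERERERERIiIzMzMxEREREREREREREREREREREREREREREREREREiIiIzMzERERERERERERERERERERERERERERERERERESIiIiIzMRERERERERERERERERERERERERERERERERERIiIiIiIxEREREREREREREREREREREREREREREREREREiIiIiIiERERERERERERERERERERERERERERERERERESIiIiIiERERERERERERERERERERERERERERERERERERIiIiIiEREREREREREREREREREREREREREREREREREREiIiIiERERERERERERERERERERERERERERERERERERESIiIiIRERERERERERERERERERERERERERERERERERERIiIiIiEREREREREREREREREREREREREREREREREREREiIiIiIRERERERERERERERERERERERERERERERERERESIiIiIiERERERERERERERERERERERERERERERERERERIiIiIiIREREREREREREREREREREREREREREREREREREiIiIiIhERERERERERERERERERERERERERERERERERESIiIiIiERERERERERERERERERERERERERERERERERERIiIiIiIhEREREREREREREREREREREREREREREREREREiIiIiIiERERERERERERERERERERERERERERERERERESIiIiIiIRERERERERERERERERERERERERERERERERERIiIiIiIhEREREREREREREREREREREREREREREREREREiIiIiIiERERERERERERERERERERERERERERERERERESIiIiIiIRERERERERERERERERERERERERERERERERERIiIiIiIhEREREREREREREREREREREREREREREREREREiIiIiIiERERERERERERERERERERERERERERERERERESIiIiIiIRERERERERERERERERERERERERERERERERERIiIiIiIREREREREREREREREREREREREREREREREREREiIiIiIhERERERERERERERERERERERERERERERERERESIiIiIiERERERERERERERERERERERERERERERERERERIiIiIiIREREREREREREREREREREREREREREREREREREiIiIiIhERERERERERERERERERERERERERERERERERESIiIiIiERERERERERERERERERERERERERERERERERERIiIiIiEREREREREREREREREREREREREREREREREREREiIiIiIRERERERERERERERERERERERERERERERERERESIiIiIhERERERERERERERERERERERERERERERERERERIiIiIiEREREREREREREREREREREREREREREREREREREiIiIiERERERERERERERERERERERERERERERERERERESIiIiIRERERERERERERERERERERERERERERERERERERIiIiIhEREREREREREREREREREREREREREREREREREREiIiIhERERERERERERERERERERERERERERERERERERESIiIiERERERERERERERERERERERERERERERERERERERIiIiEREREREREREREREREREREREREREREREREREREREiIiERERERERERERERERERERERERERERERERERERERESIiIRERERERERERERERERERERERERERERERERERERERIiIREREREREREREREREREREREREREREREREREREREREiIRERERERERERERERERERERERERERERERERERERERESIhERERERERERERERERERERERERERERERERERERERER"/>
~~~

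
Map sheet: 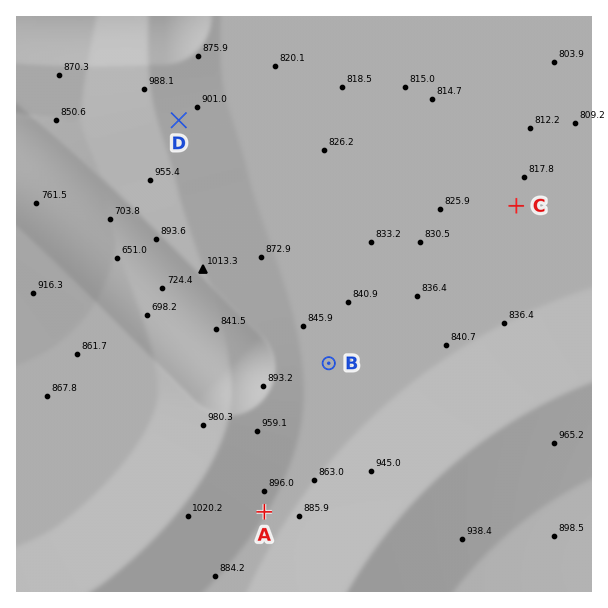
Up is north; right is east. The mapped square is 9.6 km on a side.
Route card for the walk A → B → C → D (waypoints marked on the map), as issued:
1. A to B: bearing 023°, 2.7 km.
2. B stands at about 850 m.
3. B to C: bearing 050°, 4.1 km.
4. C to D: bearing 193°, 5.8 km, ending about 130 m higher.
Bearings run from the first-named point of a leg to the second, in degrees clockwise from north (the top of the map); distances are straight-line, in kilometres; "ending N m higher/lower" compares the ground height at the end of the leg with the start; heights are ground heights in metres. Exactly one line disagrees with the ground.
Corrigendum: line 4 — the bearing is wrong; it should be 284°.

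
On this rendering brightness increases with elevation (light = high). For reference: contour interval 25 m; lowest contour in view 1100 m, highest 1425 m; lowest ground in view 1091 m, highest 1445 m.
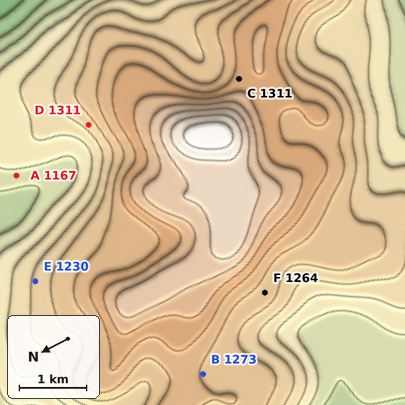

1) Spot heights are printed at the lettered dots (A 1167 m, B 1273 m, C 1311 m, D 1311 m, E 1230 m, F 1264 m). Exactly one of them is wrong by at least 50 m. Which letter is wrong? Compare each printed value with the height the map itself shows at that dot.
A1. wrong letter D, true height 1236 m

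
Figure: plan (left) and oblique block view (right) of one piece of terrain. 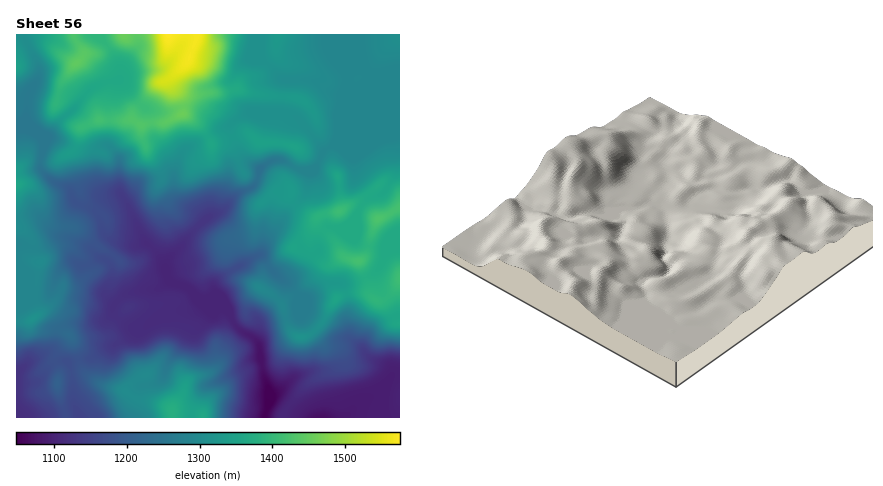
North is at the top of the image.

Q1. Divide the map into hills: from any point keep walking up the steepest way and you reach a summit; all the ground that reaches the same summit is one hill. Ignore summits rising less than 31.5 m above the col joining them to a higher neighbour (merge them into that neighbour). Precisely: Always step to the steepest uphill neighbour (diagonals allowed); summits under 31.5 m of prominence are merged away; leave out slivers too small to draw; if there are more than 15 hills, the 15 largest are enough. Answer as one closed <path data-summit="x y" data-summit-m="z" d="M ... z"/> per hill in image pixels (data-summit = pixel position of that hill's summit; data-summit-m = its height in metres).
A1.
<path data-summit="168 34" data-summit-m="1575" d="M400 34l-300 0 0 4 9 10 9 16 2 14-2 3-12 1-14 6-18 20-8-10-32-10-4 1-3 7-1 26 3 6 7 5 8 9-4 20 2 10 12 10 16 7 4 11 10 6 12 3 10-8 16-4 2 4-4-1-10 4-10 10-1 4 3 10 2 6 6 5 28 7-14 1-13 15 2 20 13 12-12 10-3 12-7 5-14 3-20 0-8 3-4 5-4 14-34 24-4 4 0 10 22-3 14-17 6-3 12 2 22-5 62-37 24-10 14-1 6-7 20 7 4-1-22-9-14-13-16-5-4-10 2-12 36-40 16-8 18-19 14-5 6-10 2-10 8-5 14-3 18 10 10 1 7-5 5-12 12-9 4 2 26 0 18-8 18-3z"/><path data-summit="378 218" data-summit-m="1428" d="M400 136l-18 3-18 8-26 0-4-2-12 9-5 12-6 4 17 17 20-2 5-3 3-8 12 18 6 4-6 2-6 6-6 14-8 8-6 3-14-2-9 11-1 14-9 8-9 12-16 8 15 16-2 6 1 12-36 12-6 12 4 10 3 24 7 26 12 3 22 17 38 0 18-17 18-8 14-18 8-1 0-58-8 2-16 10-10 10-2 12-15-12-2-14 1-24-2-8-6-8 14-2 20-8 5-6 7-14 14-6z"/><path data-summit="172 412" data-summit-m="1377" d="M202 303l-4 0-6 7-14 1-18 7-16 10-12 4-8 8-22 10-10 8-22 4-1 2 4 18 0 18 6 18 185 0 6-18 0-6-7-22-4-28-7-7-16-11-10-16-8 0z"/><path data-summit="16 184" data-summit-m="1356" d="M24 128l-8 0 0 245 12-10 26-17 4-14 4-5 8-3 20 0 14-3 7-5 3-12 12-10-13-12-2-20 13-15 14-1-28-7-6-5-5-16 7-12 18-8-4-2-14 5-10 8-18-5-8-15-16-7-12-10-2-10 4-20-8-9z"/><path data-summit="76 62" data-summit-m="1446" d="M100 34l-78 0 17 34-1 10-6 10 34 10 8 10 18-20 14-6 12-1 2-3-2-14z"/><path data-summit="340 212" data-summit-m="1410" d="M312 171l-3 1 0 10-4 12-15 14-17 24 9 0 6 3 13 13 0 6-6 12-9 9-7 3 5 2 8-2 12-10 5-8 9-8 1-14 9-11 14 2 6-3 8-8 6-14 6-6 6-2-6-4-12-18-3 8-5 3-20 2-6-3z"/><path data-summit="400 278" data-summit-m="1411" d="M400 249l-14 5-7 14-5 6-20 8-14 2 3 2 5 14-1 24 2 14 13 11 4-11 10-10 14-9 10-3z"/><path data-summit="58 384" data-summit-m="1212" d="M66 361l-8 0-6 3-16 18-20 2 0 34 63 0-6-18-2-32z"/><path data-summit="16 66" data-summit-m="1346" d="M22 34l-6 0 0 94 12 1-2-7 1-26 11-18 1-10z"/>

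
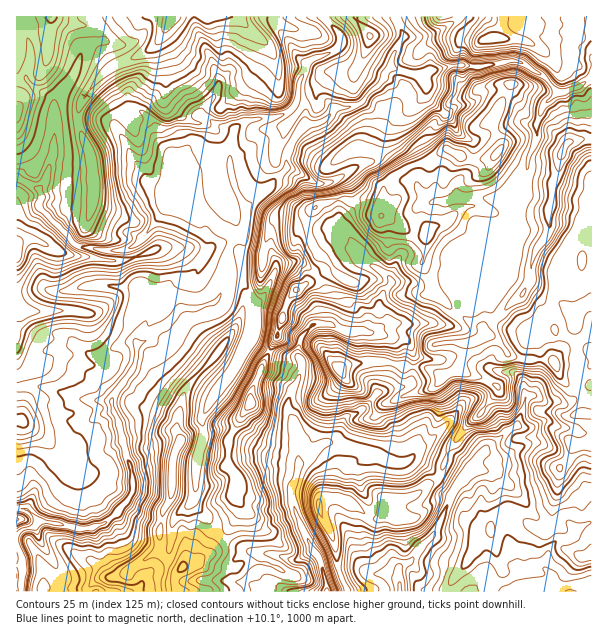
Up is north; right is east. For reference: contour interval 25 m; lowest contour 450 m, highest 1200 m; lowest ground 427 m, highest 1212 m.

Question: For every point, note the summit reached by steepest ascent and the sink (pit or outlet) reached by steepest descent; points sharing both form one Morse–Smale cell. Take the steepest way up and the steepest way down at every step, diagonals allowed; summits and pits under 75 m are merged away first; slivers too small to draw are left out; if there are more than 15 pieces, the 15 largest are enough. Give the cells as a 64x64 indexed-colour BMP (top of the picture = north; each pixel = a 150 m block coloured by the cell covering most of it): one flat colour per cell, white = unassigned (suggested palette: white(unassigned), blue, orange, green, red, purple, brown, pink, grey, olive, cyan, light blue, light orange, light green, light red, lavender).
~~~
<image width="64" height="64" href="data:image/bmp;base64,Qk12CAAAAAAAAHYAAAAoAAAAQAAAAEAAAAABAAQAAAAAAAAIAAATCwAAEwsAABAAAAAAAAAA////ALR3HwAOf/8ALKAsACgn1gC9Z5QAS1aMAMJ34wB/f38AIr28AM++FwDox64AeLv/AIrfmACWmP8A1bDFAAAABERERERERAAAAAAABmZmZmMzMzMzMzMzMzMzMzMzAAAEREREREREAAAAAABmZmZmMzMzMzMzMzMzMzMzMzMAAAREREREREQAAAAABmZmZmYzMzMzMzMzMzMzMzMzMwAAREREREREREQAAAAGZmZmZjMzMzMzMzMzMzMzMzMzAAREREREREREREQAAKqqqqZmMzMzMzMzMzMzMzMzMzMABERERERERERERACqqqqqpmMzMzMzMzMzMzMzMzMzMwBERERERERERERECqqqqqpmYzMzMzMzMzMzMzMzMzMzAERIiIREREREREQAqqqqqmYzMzMzMzMzMzMzMzMzMzMAiIiIiIREREREQAAKqqqmZjMzNmMzMzMzMzMzMzMzM4iIiIiIiEREREQAAAqqqqZmMzNmYzMzMzMzMzMzMzMziIiIiIiIhERERAAAqqqqpmZmZmZmYzMzMzMzMzMzMzOIiIiIiIiEREREAACqqqqmZmZmZmZmYzMzMzMzMzMzM4iIiIiIiIREREQAAKqqqqZmZmZmZmZmYzMzMzMzMzMziIiIiIiIhERERAAAqqqqpmZmZmZmZmZjMzMzMzMzMzOIiIiIiIhEREREAACqqqqqZmZmZmmWZmYzMzMzMzMzM4iIiIiIiEREREQAAKqqqq3WZmZpmZlmZjMzMzMzMzMziIiIiIiIREREREAAqqqqrd1pmZmZmZZmYzMzMzMzMzOIiIiIiIhEREREQACqqqqt3d2ZmZmZmZZjMzMzMzMzM4iIiIiIhERERERAAKqqqq3d3ZmZmZmZmWYzMzMzMzMziIiIiIiEREREREAACqqqrd3d2ZmZmZmZlmMzMzMzMzOIiIiIiIREREREQAAAqqrd3d3d2ZmZmZmWZjMzM2ZmYIiIiIAABEREREREAACqqt3d3d3dAAmZmZmWYzZmZmZmiIgAAAAEREREREQAAKqqrd3d3QAAAACZmZlmZmZmZmYAAAAAAABERERERBAACqqt3d3QAAAAAAmZmWZmZmZgAAAAAAAAAAREREQREQAKqqrd3QAAAAAAmZmZlplmZgAAAAAAAAAABEREQREREACqqt3d3dAN3ZmZmZmZmWZmAAAAAAAAdwAEREQREREQAK7t3d3d3d3dmZmZmZmVAAAAAAAHd3d3dwBEQREREREBHu3d3d3d3d2ZmZmZmVVQAAAAAHd3d3d3dxEREREREREe7t3d3d3ZmZmZmZmVVVUAAAB3d3d3d3d3ERERERERER7u7d7u7umZmZmZlVVVVQAAAHd3d3d3d3dxEREREREREe7u7u7u7u7u7ulVVVVVUAAAd3d3d3d3dxERERERERER7u7u7u7u7u7uFVVVVVVVAAB3d3d3d3d3ERERERERERHu7u7u7u7u7uERVVVVVVVQAHd3d3d3d3cRERERERERER7u7u7u7hERERFVVVVVVVAAd3d3d3d3dxERERERERERER7u4e7hERERERVVVVVVUAB3d3d3d3d3EREREREREREREe4RERERERERFVVVVVVQAHd3d3d3d3ERERERERERERERERERERERERERVVVVVVAAd3d3d3d3cRERERERERERERERERERERERERFVVVVVUAB3d3dyIiIhERERERERERERERERERERERERERVVVVVVAHd3dyIiIiIRERERERERERERERERERERERERFVVVVVVQd3dyIiIiIiERERERERERERERERERERERERERFVVVVVV3dyIiIiIiIhERERERERERERERERERERERERERVVVVVXdyIiIiIiIiERIRERERERERERERERERERERERVVVVVVd3IiIiIiIiIiIRERERERERERERERERERERERFVVVVVV3ciIiIiIiIiEREREREREREREREREREREREREVVVVVVXzCIiIiIiIhESERERERERERERERERERERERERFVVVVVzMIiIiIiIhERIRERERERERERERERERERERERERVVVVXMzCIiIiIiEREiIRERERERERERERERERERERERFVVVVczMIiIiIiEREiIiIhEREREREREREREREREREREVVVVVzMwiIiIiEREiIiIiERERERERERERERERERERERFVVVXMzCIiIiIRESIiIiIREREREREREREREREREREREVVVVczMIiIiIRESIiIiIhERERERERERERERERERERERVVVVzMwiIiIhERIiIiIiIiEREf8RERERERERERERERFVVVXMzCIiIiIRIiIiIiIiIiIR//EREREREREREREREVVVVczMIiIiIiIiIiIiIiIiIi////8RERERERERERERFVVVzMzCIiIiIiIiIiIiIiIiL/////ERERERERERERERVVXMzMwiIiIiIiIiIiIiIiIi/////xERERERERERERu7tczMzCIiIiIiIiIiIiIiIiL/////8RGxERERERERu7u7zMzMwiIiIiIiIiIiIiIiIv//////u7u7sbsRERu7u7vMzMzCIiIiIiIiIiIiIiIiIv////+7u7u7u7u7u7u7u8zMzMwiIiIiIiIiIiIiIiIiIv///7u7u7u7u7u7u7u7zMzMzMwiIiIiIiIiIiIiIiIi////+7u7u7u7u7u7u7vMzMzMwiIiIiIiIiIiIiIiIiL////7u7u7u7u7u7u7u8zMzMzCIiIiIiIiIiIiIiIiL////7u7u7u7u7u7u7u7"/>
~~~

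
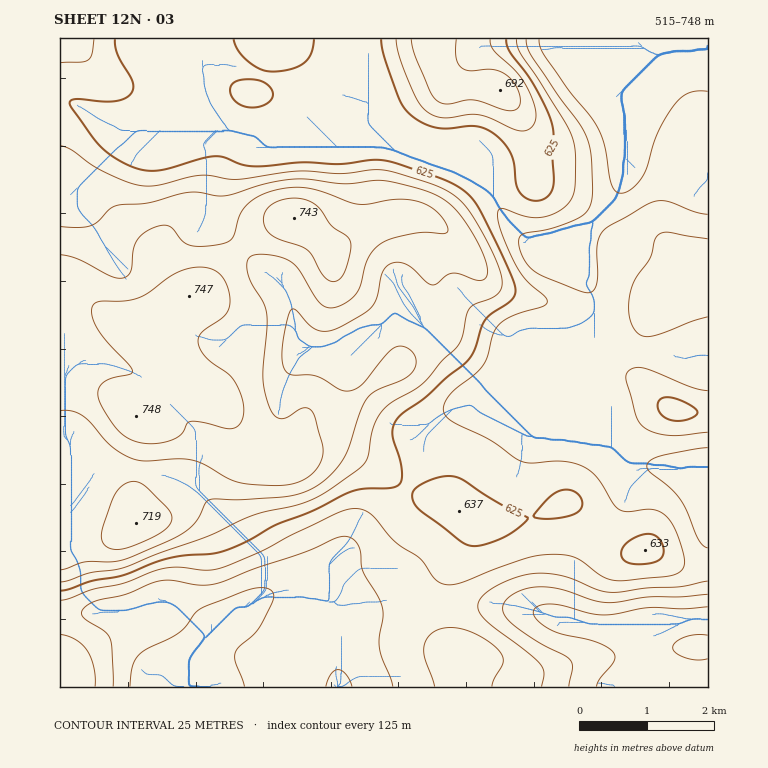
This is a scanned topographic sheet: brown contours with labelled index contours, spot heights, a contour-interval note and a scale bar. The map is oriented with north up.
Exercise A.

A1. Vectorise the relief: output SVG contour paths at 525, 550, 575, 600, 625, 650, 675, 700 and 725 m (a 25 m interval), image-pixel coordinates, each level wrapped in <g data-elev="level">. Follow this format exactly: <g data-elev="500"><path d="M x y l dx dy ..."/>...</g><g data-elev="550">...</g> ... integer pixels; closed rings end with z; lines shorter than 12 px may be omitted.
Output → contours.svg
<g data-elev="525"><path d="M596 687l4-9 14-17 1-5-1-3-6-5-10-5-36-9-15-6-8-6-5-6 0-6 2-3 8-3 12 0 33 9 16 2 43-7 36 1 24-2"/><path d="M708 635l-12 0-12 2-9 6-2 5 3 5 10 5 11 2 11-1"/></g><g data-elev="550"><path d="M130 687l2-21 6-10 9-7 32-17 7-6 12-16 9-5 40-15 11-2 9 0 4 2 2 4 0 5-2 6-13 24-20 19-3 6 1 9 8 24"/><path d="M326 687l5-13 7-4 3 0 5 4 6 13"/><path d="M569 687l4-19-3-9-42-23-16-12-7-8-2-6 0-5 3-5 6-5 13-6 15-2 21 2 32 11 13 3 12-1 30-5 33 0 27-3"/><path d="M708 91l-17 1-7 3-7 7-10 13-8 16-12 37-5 10-12 12-7 3-5 0-4-3-3-7-6-36-7-18-7-12-22-26-24-34-5-9-1-9"/></g><g data-elev="575"><path d="M113 687l-1-38-2-10-6-8-17-10-5-5 0-6 5-5 11-5 28-6 34-13 12-1 29 5 17-2 37-14 50-17 31-14 8-2 7 2 7 7 2 6 3 21 18 32 2 12-4 20 0 12 14 39"/><path d="M542 687l2-14-5-10-15-14-34-25-11-12-1-7 1-5 4-5 9-7 25-11 22-4 25 3 34 14 13 2 37-4 33-1 27-6"/><path d="M708 548l-5-3-5-6-11-28-8-13-10-11-19-15-3-5 2-5 9-5 50-9"/><path d="M708 214l-14-2-25-10-10-1-12 4-39 22-6 5-4 8-1 10 0 31-2 7-4 4-10-1-32-12-10-5-9-6-5-7-5-11-1-8 1-6 5-3 32-6 26-12 5-5 2-5 3-19-2-34-6-18-7-12-19-25-27-41-5-8-1-9"/></g><g data-elev="600"><path d="M95 687l-1-19-7-17-11-11-16-6"/><path d="M492 687l2-7 9-17 0-5-2-5-9-9-14-9-14-5-13-3-9 1-8 4-6 6-4 6 1 14 10 29"/><path d="M60 600l11-2 23-9 31-6 38-15 16-1 28 3 14-2 40-17 75-37 18-6 9 2 8 4 22 26 27 18 14 20 5 4 7 3 13-2 63-23 25-5 15 0 12 2 9 5 20 15 12 3 52-4 9-2 6-4 2-5 0-5-5-21-8-16-9-10-12-4-22 3-8-2-7-7-15-25-14-11-10-4-10-2-32 2-10-2-32-21-38-18-5-4-3-5 0-9 5-8 8-9 19-14 8-9 4-9 5-21 6-9 13-9 30-9 5-4-1-5-19-17-12-17-15-37-2-10 1-7 4-1 27 8 17-1 10-4 9-6 6-8 3-8 0-36-3-18-7-14-24-39-20-29-4-8-1-7"/><path d="M708 391l-17-4-49-19-10 1-5 3-1 4 1 6 9 34 4 7 5 5 11 5 14 2 38-3"/><path d="M708 239l-39-7-7 1-4 2-3 5-5 19-13 17-4 8-3 12-1 12 1 10 3 10 5 6 7 3 14-3 32-12 17-5"/></g><g data-elev="625"><path d="M60 591l9-2 23-8 31-6 46-17 16-3 26-1 12-3 24-10 28-16 37-14 37-19 12-3 27-1 10-3 3-5 1-6-2-14-7-24 0-8 3-7 6-7 23-17 21-19 22-17 6-11 7-22 4-8 6-6 19-13 5-8 0-9-6-15-33-66-7-8-10-8-27-12-37-12-15-3-39 4-39-2-47 4-14-2-18-7-9-1-13 3-36 10-13 2-18-3-20-10-11-9-8-8-25-38 1-3 5-1 28 3 12-1 9-3 6-5 2-5 0-7-15-26-3-16"/><path d="M629 563l18 1 12-4 3-4 2-5-1-6-3-6-6-4-7-1-9 2-9 5-5 5-3 7 3 7z"/><path d="M466 545l13 1 21-7 17-10 9-8 2-3-27-13-37-24-8-4-9-1-11 2-14 6-7 5-2 3-1 5 5 10z"/><path d="M535 518l17 1 20-4 9-6 1-5-1-5-3-5-6-3-6-1-7 1-8 5-7 6-10 12-1 2z"/><path d="M669 419l8 2 11-2 7-3 2-5-5-5-11-6-11-3-6 1-5 3-1 7 3 6z"/><path d="M246 107l13 0 10-5 4-7-3-8-7-5-10-3-12 1-8 3-3 7 2 7 6 6z"/><path d="M234 39l5 12 9 10 12 8 13 3 19-3 12-6 7-9 3-15"/><path d="M381 39l3 17 12 34 5 13 6 9 13 10 14 5 13 2 27-3 9 2 9 4 11 10 8 12 3 10 2 21 4 8 10 7 10 0 9-5 5-10-2-29 2-20-2-11-4-13-9-19-11-17-19-25-3-12"/></g><g data-elev="650"><path d="M60 582l31-9 23-3 12-3 32-14 50-17 43-20 56-14 24-13 26-19 9-8 2-7 5-27 9-17 9-8 24-14 12-10 14-17 18-18 4-9 4-20 3-7 4-4 22-9 5-6 1-6-3-14-9-22-16-28-11-16-10-8-11-7-40-14-14-3-12-1-35 4-46-3-59 8-34-4-13 2-31 8-13 1-15-3-22-9-16-9-21-16-11-3"/><path d="M60 63l22-1 7-2 3-7 2-14"/><path d="M396 39l4 19 11 29 8 15 8 10 9 4 8 2 25-4 10 1 12 4 24 11 12 0 6-5 3-6-1-10-4-12-13-23-25-25-3-10"/></g><g data-elev="675"><path d="M60 570l24-8 27 0 12-2 48-21 13-6 10-9 6-8 6-13 3-3 36 0 50-5 22-9 18-16 12-18 13-39 6-14 10-9 25-9 8-5 6-9 1-8-4-7-5-4-7-2-5 1-10 9-22 28-7 5-7 2-10-2-23-13-26-2-3-2-3-5-2-13 5-33 5-12 5 2 17 17 7 3 8 0 17-7 25-16 6-10 5-26 5-6 5-3 6-1 9 3 7 4 13 14 5 2 5-2 9-7 6-3 7 1 15 6 7 0 5-2 2-7-4-14-8-18-13-21-12-13-10-8-14-6-42-10-10-1-31 4-35-5-15 0-29 5-39 12-10 0-19-4-10 1-39 10-32 3-7 4-11 12-9 4-12 2-17-2"/><path d="M411 39l4 17 14 33 4 8 6 5 10 2 24-4 34 10 6 0 4-1 3-7-1-9-5-10-7-8-12-5-26 1-9-5-4-10 0-17"/></g><g data-elev="700"><path d="M109 548l11 1 16-4 25-12 10-10 1-7-4-7-20-20-8-6-7-2-8 3-7 6-5 7-12 37 2 9z"/><path d="M60 411l12 0 10 5 9 7 20 23 12 8 12 5 10 2 32-2 15 1 12 4 27 16 15 4 36 1 11-1 9-3 10-7 7-9 4-10-1-12-7-27-5-7-3-1-5 0-13 9-7 2-7-3-5-8-5-16-2-15 4-49 0-15-4-11-14-24-2-11 1-8 5-4 10-1 15 3 11 4 10 8 20 33 7 5 8 1 14-6 9-9 4-9 7-25 5-8 7-7 13-6 22-5 31 0 2-1 0-3-4-9-7-8-10-7-9-4-21-2-29 5-10 0-43-14-23-3-24 5-17 9-10 12-8 25-9 5-18 3-14 0-8-4-10-12-5-4-9 0-12 4-7 5-5 7-3 8-2 21-3 4-3 3-5 0-7-1-34-18-19-4"/></g><g data-elev="725"><path d="M143 443l15 0 16-4 7-4 6-12 3-2 12 1 29 7 7-3 4-7 2-8-1-8-7-19-8-10-22-17-5-7-3-7 0-5 3-5 23-17 6-10-1-12-3-11-6-9-8-5-11-2-16 2-14 7-21 16-10 5-15 4-26 0-4 2-3 3 0 10 6 14 10 13 22 22 2 5-1 4-20 4-8 5-5 8 1 10 10 17 11 14 10 7z"/><path d="M330 281l8 0 6-9 7-22 0-6-2-5-17-12-13-19-10-7-9-2-10-1-10 2-9 5-5 5-2 7 0 6 3 7 10 8 23 8 7 4 5 6 10 18z"/></g>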